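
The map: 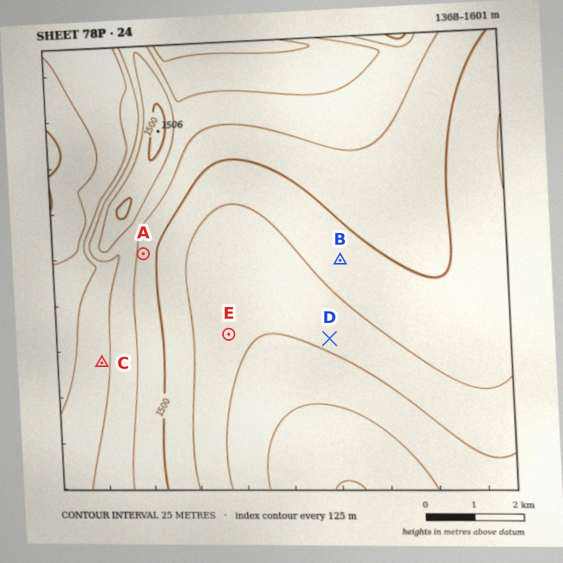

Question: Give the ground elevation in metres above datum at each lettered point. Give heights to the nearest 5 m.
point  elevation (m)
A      1485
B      1510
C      1445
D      1545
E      1545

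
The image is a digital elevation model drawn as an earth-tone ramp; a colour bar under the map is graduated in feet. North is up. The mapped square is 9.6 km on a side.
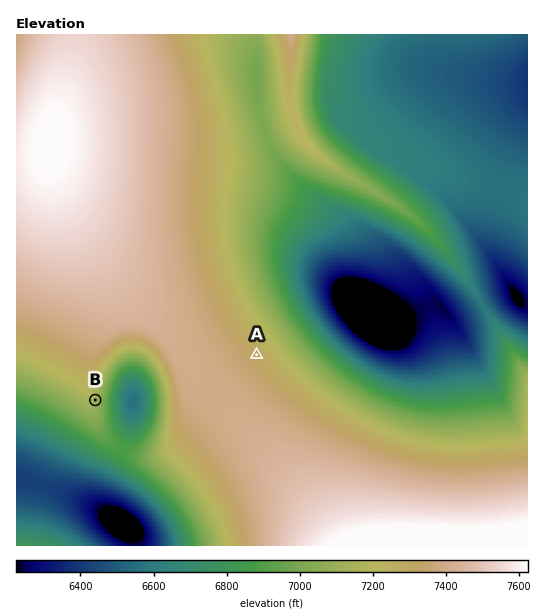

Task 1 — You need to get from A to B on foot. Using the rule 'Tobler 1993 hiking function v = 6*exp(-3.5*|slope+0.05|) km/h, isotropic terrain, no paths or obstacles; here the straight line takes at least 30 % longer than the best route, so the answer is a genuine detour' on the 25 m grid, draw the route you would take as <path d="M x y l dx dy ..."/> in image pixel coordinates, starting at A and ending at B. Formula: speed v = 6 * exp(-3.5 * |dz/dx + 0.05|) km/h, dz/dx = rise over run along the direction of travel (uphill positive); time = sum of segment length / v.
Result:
<path d="M257 355l-87 0-19-10-18 0-11 6-9 9-18 35 0 5"/>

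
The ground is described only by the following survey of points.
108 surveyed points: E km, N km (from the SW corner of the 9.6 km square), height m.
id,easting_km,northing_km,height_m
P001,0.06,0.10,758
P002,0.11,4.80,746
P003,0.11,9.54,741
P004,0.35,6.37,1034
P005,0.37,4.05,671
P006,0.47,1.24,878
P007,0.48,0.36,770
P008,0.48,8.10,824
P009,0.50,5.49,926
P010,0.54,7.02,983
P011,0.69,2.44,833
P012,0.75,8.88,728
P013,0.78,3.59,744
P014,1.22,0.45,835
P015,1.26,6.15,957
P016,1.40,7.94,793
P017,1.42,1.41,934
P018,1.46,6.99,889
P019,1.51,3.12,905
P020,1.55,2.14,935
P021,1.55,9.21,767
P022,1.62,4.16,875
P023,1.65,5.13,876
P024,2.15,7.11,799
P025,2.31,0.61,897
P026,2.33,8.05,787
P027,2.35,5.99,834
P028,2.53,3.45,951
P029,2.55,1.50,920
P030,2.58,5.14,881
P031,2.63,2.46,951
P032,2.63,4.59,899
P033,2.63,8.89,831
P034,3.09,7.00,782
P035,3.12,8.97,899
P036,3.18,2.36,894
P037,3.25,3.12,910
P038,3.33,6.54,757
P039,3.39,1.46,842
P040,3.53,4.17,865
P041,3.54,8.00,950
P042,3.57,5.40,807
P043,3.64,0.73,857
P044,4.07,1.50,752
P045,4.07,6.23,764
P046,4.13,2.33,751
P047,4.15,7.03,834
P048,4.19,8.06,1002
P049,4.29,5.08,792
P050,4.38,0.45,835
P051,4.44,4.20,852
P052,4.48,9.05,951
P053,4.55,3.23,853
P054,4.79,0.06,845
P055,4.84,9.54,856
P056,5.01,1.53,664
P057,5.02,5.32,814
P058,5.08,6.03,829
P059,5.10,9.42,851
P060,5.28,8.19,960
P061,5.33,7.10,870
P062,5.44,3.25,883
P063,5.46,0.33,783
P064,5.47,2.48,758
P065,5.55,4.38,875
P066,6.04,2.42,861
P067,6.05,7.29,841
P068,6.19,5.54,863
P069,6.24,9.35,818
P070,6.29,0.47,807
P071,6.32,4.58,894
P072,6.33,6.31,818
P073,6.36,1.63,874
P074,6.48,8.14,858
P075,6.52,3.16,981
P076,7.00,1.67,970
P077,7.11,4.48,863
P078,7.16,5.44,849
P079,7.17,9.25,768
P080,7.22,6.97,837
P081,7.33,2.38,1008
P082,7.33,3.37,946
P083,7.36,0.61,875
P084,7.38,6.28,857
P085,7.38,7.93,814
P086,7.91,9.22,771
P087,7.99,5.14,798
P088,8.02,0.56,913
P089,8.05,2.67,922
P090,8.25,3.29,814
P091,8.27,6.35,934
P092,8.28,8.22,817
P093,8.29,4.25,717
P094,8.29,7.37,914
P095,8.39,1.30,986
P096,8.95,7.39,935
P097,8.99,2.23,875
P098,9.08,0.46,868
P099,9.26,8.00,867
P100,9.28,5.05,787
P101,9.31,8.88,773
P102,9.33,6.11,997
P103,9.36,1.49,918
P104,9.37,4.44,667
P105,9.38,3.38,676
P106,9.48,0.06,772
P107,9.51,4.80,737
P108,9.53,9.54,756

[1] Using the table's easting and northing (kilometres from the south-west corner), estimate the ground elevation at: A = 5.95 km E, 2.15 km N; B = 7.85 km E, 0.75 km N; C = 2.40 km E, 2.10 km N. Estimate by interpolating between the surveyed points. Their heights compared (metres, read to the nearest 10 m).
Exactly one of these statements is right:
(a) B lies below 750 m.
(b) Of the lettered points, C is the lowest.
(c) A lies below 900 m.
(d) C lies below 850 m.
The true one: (c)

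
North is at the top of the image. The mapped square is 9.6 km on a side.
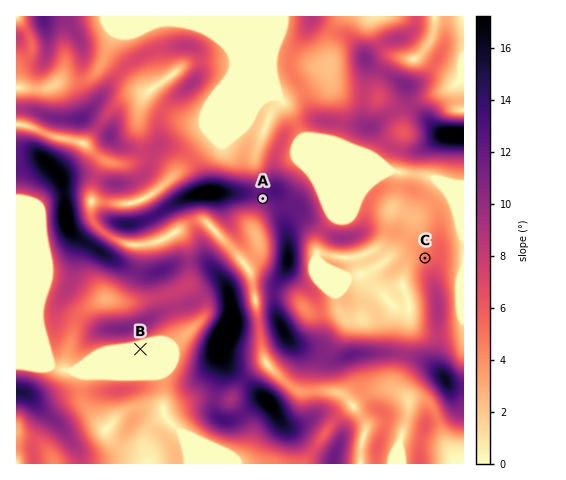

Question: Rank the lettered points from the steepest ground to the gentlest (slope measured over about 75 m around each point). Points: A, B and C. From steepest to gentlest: A C B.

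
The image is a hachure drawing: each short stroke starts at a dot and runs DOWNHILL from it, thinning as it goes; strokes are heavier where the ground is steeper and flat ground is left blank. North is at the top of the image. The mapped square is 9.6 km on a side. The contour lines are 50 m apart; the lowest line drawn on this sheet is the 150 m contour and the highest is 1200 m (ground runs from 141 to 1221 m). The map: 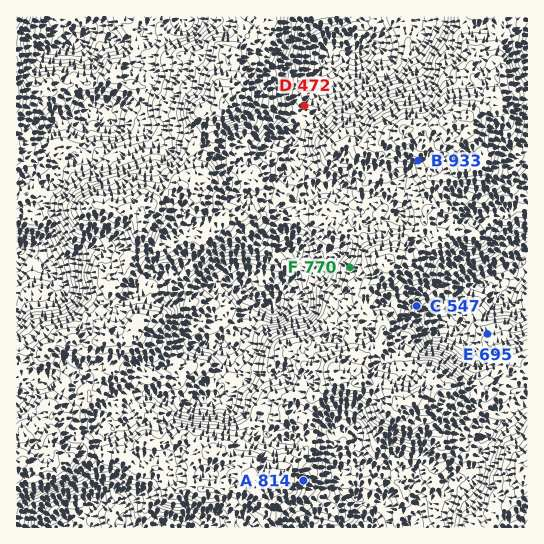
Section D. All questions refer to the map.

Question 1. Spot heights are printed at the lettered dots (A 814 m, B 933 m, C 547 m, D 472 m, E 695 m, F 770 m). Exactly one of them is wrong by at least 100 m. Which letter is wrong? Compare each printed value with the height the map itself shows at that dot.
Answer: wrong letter E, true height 545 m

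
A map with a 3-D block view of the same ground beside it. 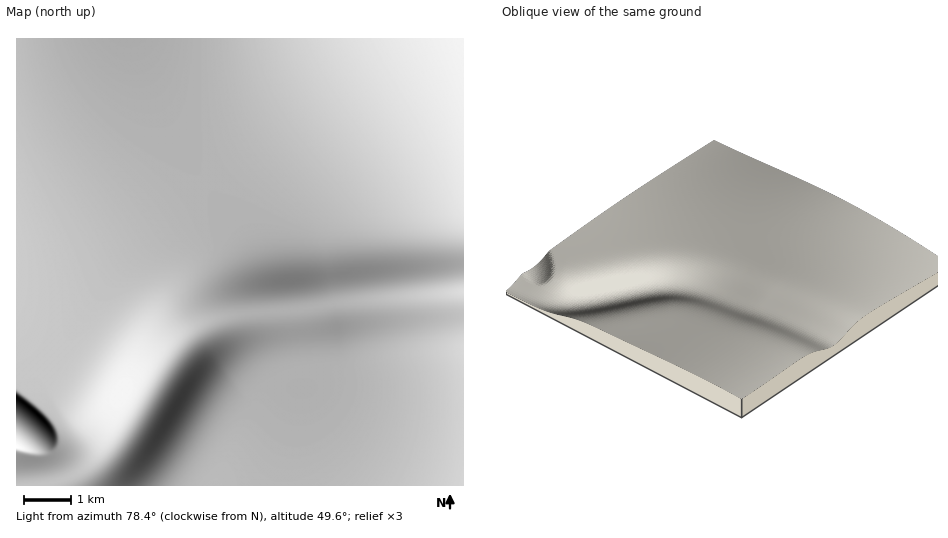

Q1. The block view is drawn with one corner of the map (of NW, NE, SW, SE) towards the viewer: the SE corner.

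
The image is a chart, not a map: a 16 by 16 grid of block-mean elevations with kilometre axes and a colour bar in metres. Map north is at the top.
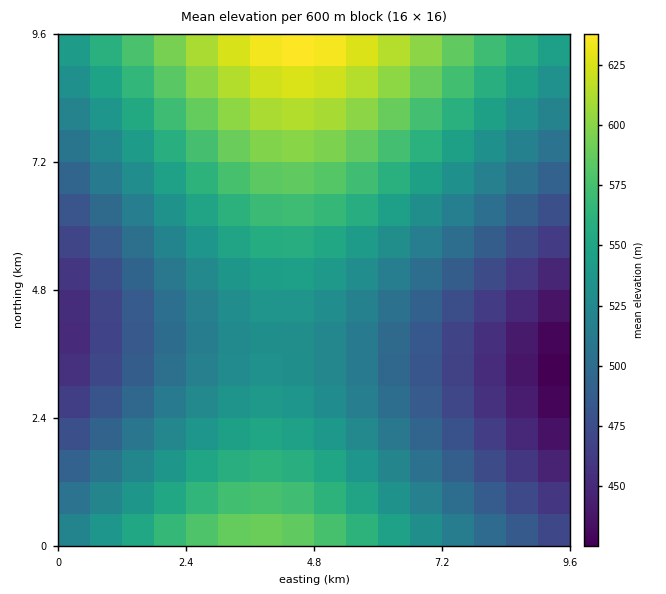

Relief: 420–645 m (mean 530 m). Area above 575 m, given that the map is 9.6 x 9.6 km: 15.9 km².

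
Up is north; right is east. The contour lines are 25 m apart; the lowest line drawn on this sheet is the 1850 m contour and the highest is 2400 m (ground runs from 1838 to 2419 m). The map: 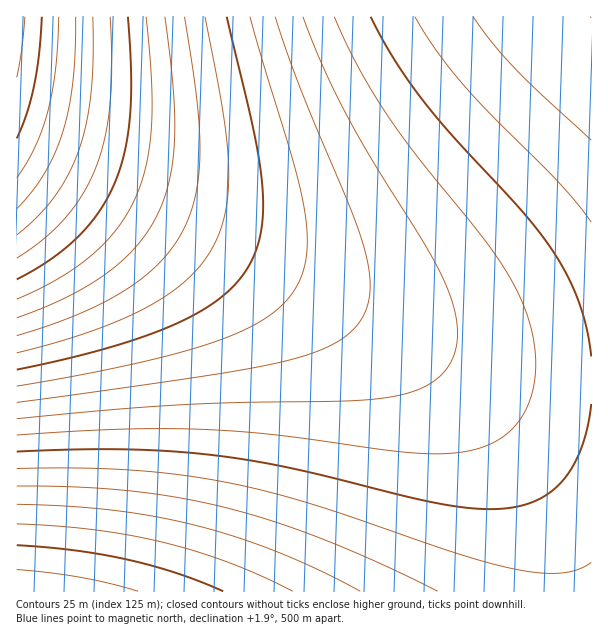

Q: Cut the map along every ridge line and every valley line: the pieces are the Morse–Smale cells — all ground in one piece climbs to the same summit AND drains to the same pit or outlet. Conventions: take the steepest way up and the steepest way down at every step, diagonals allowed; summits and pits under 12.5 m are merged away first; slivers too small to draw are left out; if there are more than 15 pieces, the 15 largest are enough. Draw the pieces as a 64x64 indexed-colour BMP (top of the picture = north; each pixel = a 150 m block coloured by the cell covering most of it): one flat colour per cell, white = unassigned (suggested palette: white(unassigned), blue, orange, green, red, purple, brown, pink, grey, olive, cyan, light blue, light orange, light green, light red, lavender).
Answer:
<image width="64" height="64" href="data:image/bmp;base64,Qk12CAAAAAAAAHYAAAAoAAAAQAAAAEAAAAABAAQAAAAAAAAIAAATCwAAEwsAABAAAAAAAAAA////ALR3HwAOf/8ALKAsACgn1gC9Z5QAS1aMAMJ34wB/f38AIr28AM++FwDox64AeLv/AIrfmACWmP8A1bDFABERERERERERERERERERERERERERERERERERERERERERERERERERERERERERERERERERERERERERERERERERERERERERERERERERERERERERERERERERERERERERERERERERERERERERERERERERERERERERERERERERERERERERERERERERERERERERERERERERERERERERERERERERERERERERERERERERERERERERERERERERERERERERERERERERERERERERERERERERERERERERERERERERERERERERERERERERERERERERERERERERERERERERERERERERERERERERERERERERERERERERERERERERERERERERERERERERERERERERERERERERERERERERERERERERERERERERERERERERERERERERERERERERERERERERERERERERERERERERERERERERERERERERERERERERERERERERERERERERERERERERERERERERERERERERERERERERERERERERERERERERERERERERERERERERERERERERERERERERERERERERERERERERERERERERERERERERERERERERERERERERERERERERERERERERERERERERERERERERERERERERERERERERERERERERERERERERERERERERERERERERERERERERERERERERERERERERERERERERERERERERERERERERERERERERERERERERERERERERERERERERERERERERERERERERERERERERERERERERERERERERERERERERERERERERERERERERERERERERERERERERERERERERERERERERERERERERERERERERERERERERERERERERERERERERERERERERERERERERERERERERERERERERERERERERERERERERERERERERERERERERERERERERERERERERERERERERERERERERERERERERERERERERERERERERESIiIiIiERERERERERERERERERERERERERERERERESIiIiIiIiIREREREREREREREREREREREREREREREREiIiIiIiIiIhERERERERERERERERERERERERERERERIiIiIiIiIiIiEREREREREREREREREREREREREREREiIiIiIiIiIiIiIRERERERERERERERERERERERERERIiIiIiIiIiIiIiIhERERERERERERERERERERERERESIiIiIiIiIiIiIiIiEREREREREREREREREREREREREiIiIiIiIiIiIiIiIiIRERERERERERERERERERERERIiIiIiIiIiIiIiIiIiIhERERERERERERERERERERESIiIiIiIiIiIiIiIiIiIiEREREREREREREREREREREiIiIiIiIiIiIiIiIiIiIiIRERERERERERERERERERIiIiIiIiIiIiIiIiIiIiIiIhERERERERERERERERESIiIiIiIiIiIiIiIiIiIiIiIiEREREREREREREREREiIiIiIiIiIiIiIiIiIiIiIiIiIRERERERERERERERIiIiIiIiIiIiIiIiIiIiIiIiIiIhERERERERERERESIiIiIiIiIiIiIiIiIiIiIiIiIiIiEREREREREREREiIiIiIiIiIiIiIiIiIiIiIiIiIiIiIRERERERERERIiIiIiIiIiIiIiIiIiIiIiIiIiIiIiIhERERERERESIiIiIiIiIiIiIiIiIiIiIiIiIiIiIiIiEREREREREiIiIiIiIiIiIiIiIiIiIiIiIiIiIiIiIiIRERERERIiIiIiIiIiIiIiIiIiIiIiIiIiIiIiIiIiIhERERESIiIiIiIiIiIiIiIiIiIiIiIiIiIiIiIiIiIiEREREiIiIiIiIiIiIiIiIiIiIiIiIiIiIiIiIiIiIiIRERIiIiIiIiIiIiIiIiIiIiIiIiIiIiIiIiIiIiIiIhESIiIiIiIiIiIiIiIiIiIiIiIiIiIiIiIiIiIiIiIiEiIiIiIiIiIiIiIiIiIiIiIiIiIiIiIiIiIiIiIiIiIiIiIiIiIiIiIiIiIiIiIiIiIiIiIiIiIiIiIiIiIiIiIiIiIiIiIiIiIiIiIiIiIiIiIiIiIiIiIiIiIiIiIiIiIiIiIiIiIiIiIiIiIiIiIiIiIiIiIiIiIiIiIiIiIiIiIiIiIiIiIiIiIiIiIiIiIiIiIiIiIiIiIiIiIiIiIiIiIiIiIiIiIiIiIiIiIiIiIiIiIiIiIiIiIiIiIiIiIiIiIiIiIiIiIiIiIiIiIiIiIiIiIiIiIiIiIiIiIiIiIiIiIiIiIiIiIiIiIiIiIiIiIiIiIiIiIiIiIiIiIiIiIiIiIiIiIiIiIiIiIiIiIiIiIiIiIiIiIiIiIiIiIiIiIiIiIiIiIiIiIiIiIiIiIiIiIiIiIiIiIiIiIiIiIiIiIiIiIiIiIiIiIiIiIiIiIiIiIiIiIiIiIiIiIiIiIiIiIiIiIiIiIiIiIiIiIiIiIiIiIiIiIiIiIiIiIiIiIiIiIiIiIiIiIiIiIiIiIiIiIiIiIiIiIiIiIiIiIiIiIiIiIiIiIiIiIiIiIiIiIiIiIiIiIiIiIiIiIiIiIiIiIiIiIiIiIiIiIiIiIiIiIiIiIiIiIiIiIi"/>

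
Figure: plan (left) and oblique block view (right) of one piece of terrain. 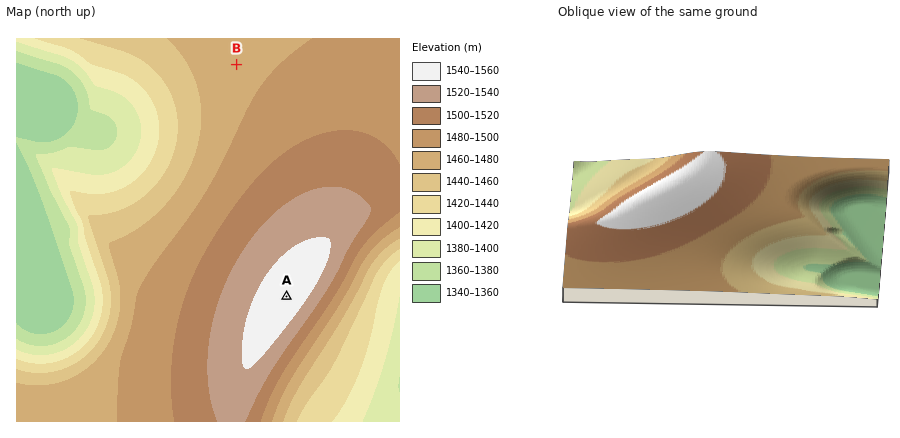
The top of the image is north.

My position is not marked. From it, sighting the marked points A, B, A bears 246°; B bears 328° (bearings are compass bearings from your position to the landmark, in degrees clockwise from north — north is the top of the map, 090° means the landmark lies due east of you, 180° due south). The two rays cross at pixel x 361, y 263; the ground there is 1485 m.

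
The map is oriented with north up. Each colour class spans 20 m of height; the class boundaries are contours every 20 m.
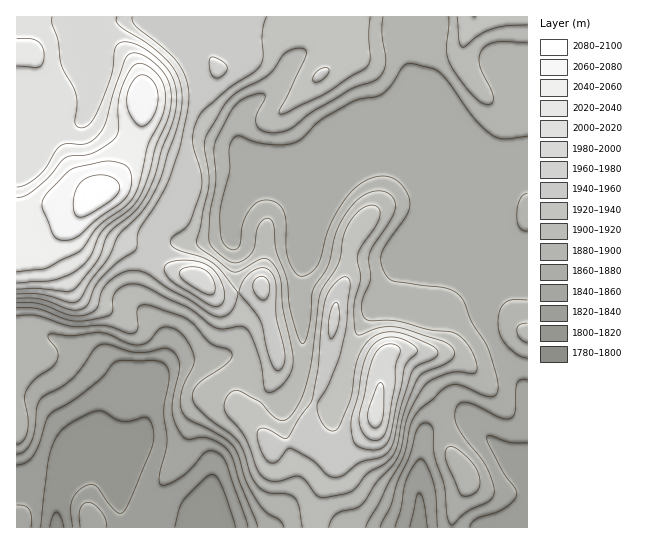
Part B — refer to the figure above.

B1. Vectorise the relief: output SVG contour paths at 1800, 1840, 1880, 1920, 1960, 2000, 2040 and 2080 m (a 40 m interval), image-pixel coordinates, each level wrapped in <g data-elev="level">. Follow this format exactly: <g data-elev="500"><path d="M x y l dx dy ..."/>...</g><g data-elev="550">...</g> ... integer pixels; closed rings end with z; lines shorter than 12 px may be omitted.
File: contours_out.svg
<g data-elev="1800"><path d="M50 527l3-11 4-4 4 5 3 10"/></g><g data-elev="1840"><path d="M31 527l0-10-2-8-4-3-8-1"/><path d="M106 527l0-6-4-8-7-8-6-3-6 2-3 5-1 6 1 12"/><path d="M395 527l6-18 5-30 8-14 7-6 2 1 4 6 7 19 2 13 2 29"/><path d="M470 527l2-5 5-3 20-7 9-5 8-6 3-6-2-6-12-16-14-28-2-8 4-1 20 7 16 0"/><path d="M17 465l9-3 8-7 6-13 6-21 4-7 24-14 21-17 9-8 10-12 8-3 37 1 7 5 3 11-5 33 3 33-7 31 0 9 2 2 4 0 15-8 9-7 16-18 5-1 6 1 5 4 4 7 22 64"/></g><g data-elev="1880"><path d="M366 527l36-68 4-10 5-26 8-13 24-21 8-4 11 1 25 10 6 1 4-3 1-5 0-8-9-30-4-9-14-21-8-20-6-8-14-5-49-7-5-3-4-5-4-11 1-9 5-11 19-25 4-12-1-8-4-8-7-8-7-3-10-2-11 3-11 6-10 9-10 15-9 16-12 39-5 7-7 4-4 1-4-1-8-11-4-15-1-34-4-9-8-5-11-1-9 6-10 16-4 24-5 4-7-3-6-9-1-23 2-14 8-30-1-20 1-8 4-5 4-2 16 6 13 2 18 1 11-3 7-5 18-17 28-16 9-4 17-3 8-4 9-8 11-19 7-3 23 5 8 5 9 11 24 34 19 17 12 4 22-3"/><path d="M462 495l7 1 8-5 3-6-1-8-3-10-7-8-12-10-7-3-4 4 0 9 13 32z"/><path d="M17 444l6-3 5-11 0-12-4-20 3-8 8-11 18-12 4-8 1-8-10-13 1-3 4-1 20 2 29-3 8 2 19 9 9 1 11-4 12-13 5-1 7 1 6 4 6 6 6 11 3 9-1 8-8 16-4 12-1 11 3 9 7 6 28 14 14 11 6 10 8 27 11 18 9 12 13 8 5 7"/><path d="M527 300l-14 0-8 3-5 7-2 12 2 12 5 9 12 11 10 4"/><path d="M527 194l-4 1-3 4-3 16 2 12 3 3 5 1"/></g><g data-elev="1920"><path d="M319 497l8 0 24-6 6-4 11-14 15-8 7-6 7-12 7-36 14-33 7-6 23-10 6-7-1-6-7-6-44-15-17-1-10 2-16 6-3-2-2-27 7-28-4-21 4-10 14-20 4-9 1-8-6-5-5 1-7 3-12 13-7 15-4 26-18 30-12 81-7 23-9 16-7 7-8 0-7-6-10-12-23-11-4 0-4 2-6 10 2 10 19 24 12 31 5 8 7 4 6 1 19-5 7 1 5 4 8 11z"/><path d="M17 308l21 1 33 12 20-1 15-3 5-3 2-4 0-13 6-9 11-4 11 1 48 23 26 20 8 1 18-3 5 2 6 9 7 21 6 32 5 2 9-5 11-13 3-15-10-50-2-28-5-12-6-8-7-3-24 13-6 1-33-23-3-6 12-58 0-13-4-23 0-10 17-30 8-11 9-7 29-16 6-6 9-14 7-5 7-2 6 1 3 2 0 3-18 40-9 16 0 3 2 1 5-1 39-19 24-16 16-9 3-4 2-6-1-24 1-18"/><path d="M457 17l2 25 2 4 2 1 16-12 12-6 15-3 21-1"/></g><g data-elev="1960"><path d="M372 450l10-2 7-8 16-73 2-5 10-11 0-2-4-4-15-7-12-1-11 6-7 10-6 16-4 26-7 23 0 13 2 10 4 4 6 4z"/><path d="M330 338l1 1 3-3 5-13 0-12-2-9-4 4-3 9-2 14z"/><path d="M213 306l5 0 3-1 3-4 1-6-4-14-9-12-9-6-12-3-16 1-9 4-1 6 6 10z"/><path d="M261 299l4 1 2-2 3-9-3-10-5-3-7 3-2 7 2 8z"/><path d="M17 298l24 1 32 11 6 0 6-3 4-5 6-16 6-8 17-16 17-12 4-20 18-28 12-23 11-32 7-33 2-16-1-13-5-14-7-10-13-13-26-21-4-5-1-5"/><path d="M216 78l7-3 3-4 1-4-5-6-11-4-2 4 1 9 2 5z"/></g><g data-elev="2000"><path d="M373 427l4 1 2-2 4-9 1-28-1-4-2-3-4 5-9 26 1 9z"/><path d="M17 289l21-1 29 4 6-2 5-4 20-27 7-20 4-6 25-21 11-15 10-22 7-25 10-27 4-16 1-12-2-10-4-10-5-8-12-11-12-9-11-4-9-1-4 2-3 5-4 26-16 41-4 6-5 5-5 1-4-2-2-5 2-15-1-11-3-8-12-22-3-26-6-16 0-6"/></g><g data-elev="2040"><path d="M17 272l29-4 32-16 6-5 15-21 25-19 8-8 7-16 9-38 12-24 4-12 1-20-3-8-5-7-12-10-6-1-5 2-8 12-6 17-2 13 0 23-3 8-10 8-12 7-8 2-15 1-5 2-16 19-12 11-11 7-9 3"/></g><g data-elev="2080"><path d="M78 217l4 0 7-2 25-17 6-9-3-8-7-5-9-1-11 2-8 4-5 8-3 10 0 12z"/></g>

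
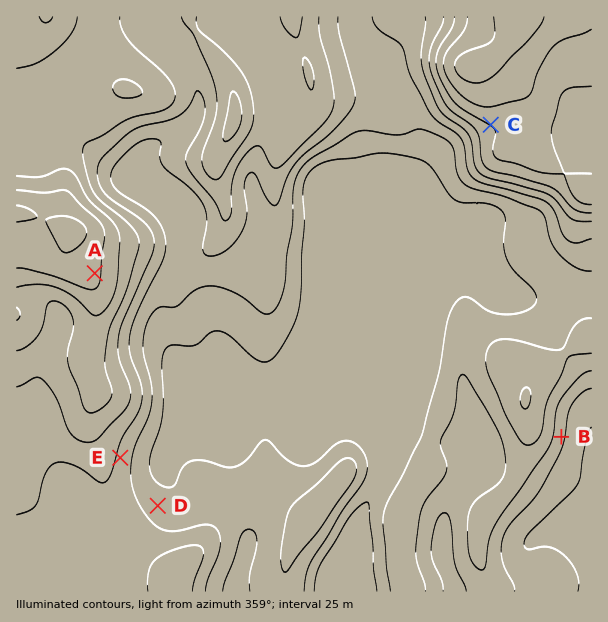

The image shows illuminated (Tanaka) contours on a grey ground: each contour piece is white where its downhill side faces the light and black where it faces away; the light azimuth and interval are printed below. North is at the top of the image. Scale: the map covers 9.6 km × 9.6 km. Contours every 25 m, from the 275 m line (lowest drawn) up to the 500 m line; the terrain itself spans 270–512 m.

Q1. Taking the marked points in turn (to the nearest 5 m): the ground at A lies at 480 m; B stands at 305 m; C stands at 450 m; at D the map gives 340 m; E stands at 370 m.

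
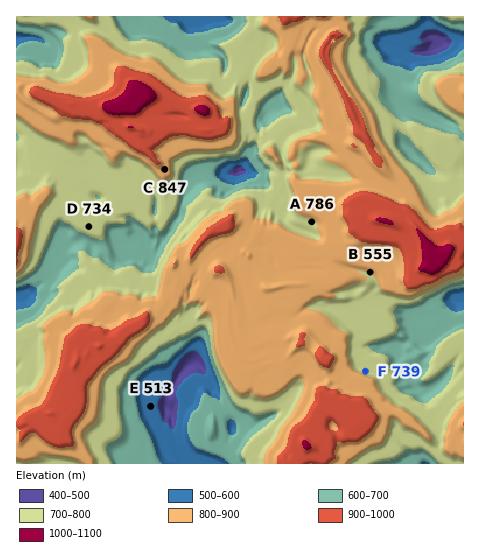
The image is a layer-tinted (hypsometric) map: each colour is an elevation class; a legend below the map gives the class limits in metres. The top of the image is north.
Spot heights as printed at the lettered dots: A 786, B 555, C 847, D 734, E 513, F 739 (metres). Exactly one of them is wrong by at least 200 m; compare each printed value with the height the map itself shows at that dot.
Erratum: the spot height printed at B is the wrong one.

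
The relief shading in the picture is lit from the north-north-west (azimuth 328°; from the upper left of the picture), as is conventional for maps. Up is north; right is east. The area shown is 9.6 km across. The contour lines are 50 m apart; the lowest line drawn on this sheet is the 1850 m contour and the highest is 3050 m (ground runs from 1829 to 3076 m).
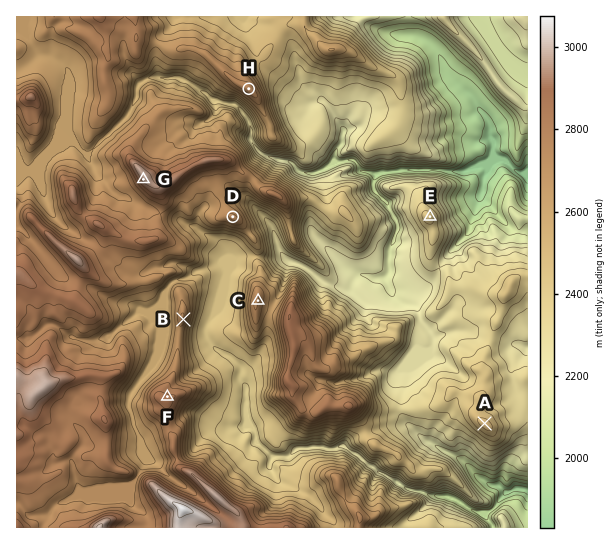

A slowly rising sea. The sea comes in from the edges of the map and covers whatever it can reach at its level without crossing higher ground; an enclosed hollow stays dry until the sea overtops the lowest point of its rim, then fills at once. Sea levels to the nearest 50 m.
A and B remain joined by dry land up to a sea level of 2300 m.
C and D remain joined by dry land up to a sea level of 2500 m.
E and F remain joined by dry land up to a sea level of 2250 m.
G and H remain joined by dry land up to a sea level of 2600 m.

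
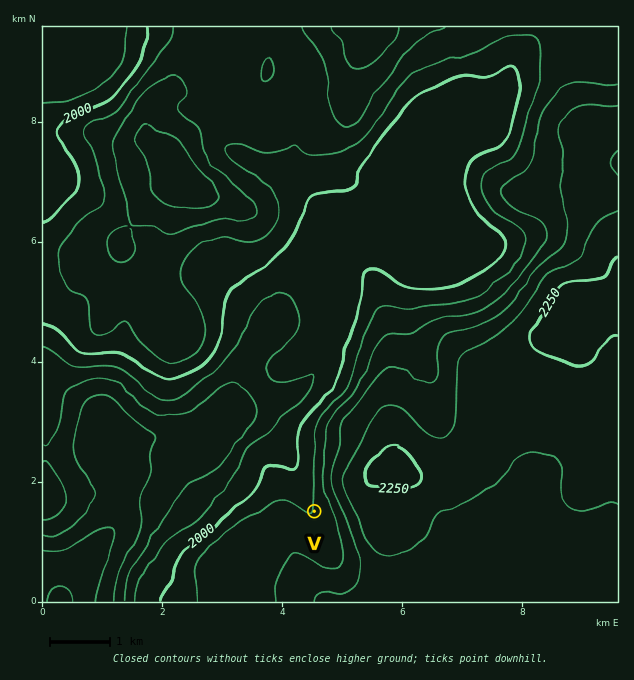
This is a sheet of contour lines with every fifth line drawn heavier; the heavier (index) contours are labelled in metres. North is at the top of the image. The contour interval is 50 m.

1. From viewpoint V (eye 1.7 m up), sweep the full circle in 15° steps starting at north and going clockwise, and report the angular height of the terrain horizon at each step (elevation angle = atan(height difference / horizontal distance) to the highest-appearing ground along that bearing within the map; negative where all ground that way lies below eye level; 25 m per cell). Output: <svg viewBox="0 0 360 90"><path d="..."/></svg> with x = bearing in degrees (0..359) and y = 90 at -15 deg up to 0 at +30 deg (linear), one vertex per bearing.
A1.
<svg viewBox="0 0 360 90"><path d="M0 59l15-8 15-9 15-6 15-3 15 0 15 3 15 3 15 4 15 6 15 3 15 0 15 0 15 1 15-2 15 0 15 0 15 1 15 3 15 4 15 4 15-3 15-1 15-1"/></svg>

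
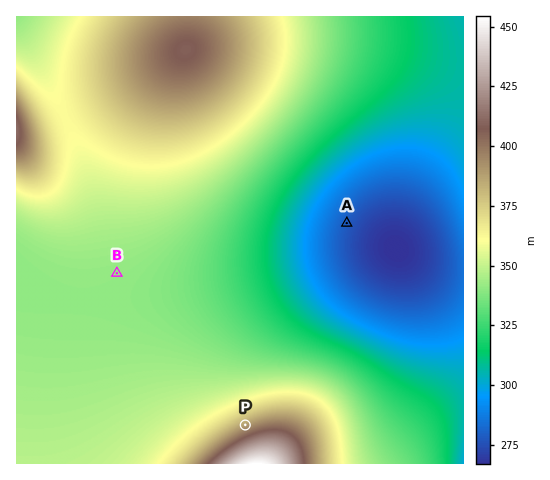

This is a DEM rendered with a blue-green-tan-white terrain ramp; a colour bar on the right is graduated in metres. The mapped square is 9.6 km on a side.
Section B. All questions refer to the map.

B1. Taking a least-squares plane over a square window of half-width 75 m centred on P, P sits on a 4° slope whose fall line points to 335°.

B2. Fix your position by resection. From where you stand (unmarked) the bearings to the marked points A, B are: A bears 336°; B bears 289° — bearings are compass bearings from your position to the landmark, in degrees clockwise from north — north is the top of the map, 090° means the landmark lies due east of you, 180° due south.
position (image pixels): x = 415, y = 376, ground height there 309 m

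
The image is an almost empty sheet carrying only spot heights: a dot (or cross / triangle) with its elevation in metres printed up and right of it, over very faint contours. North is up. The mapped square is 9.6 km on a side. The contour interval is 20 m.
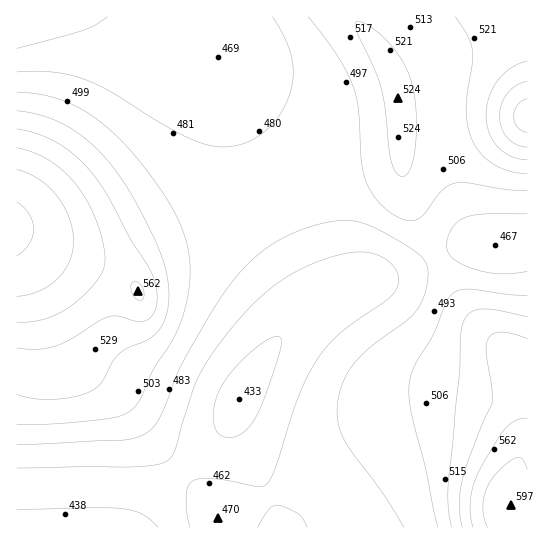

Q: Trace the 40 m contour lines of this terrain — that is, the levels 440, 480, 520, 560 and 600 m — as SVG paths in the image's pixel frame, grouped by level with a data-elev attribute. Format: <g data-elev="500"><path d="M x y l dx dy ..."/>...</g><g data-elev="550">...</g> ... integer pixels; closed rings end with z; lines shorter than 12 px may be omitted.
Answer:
<g data-elev="440"><path d="M17 509l77-1 29 1 19 5 8 5 8 8"/><path d="M225 437l-8-6-4-12 2-16 6-16 12-17 18-18 18-13 6-3 4 1 3 5-3 12-13 40-9 21-7 11-8 7-9 4z"/></g><g data-elev="480"><path d="M17 445l105-5 15-3 10-4 7-7 6-8 20-51 29-50 20-31 18-22 24-19 28-14 34-10 13-1 11 1 21 8 33 20 12 9 5 11-2 21-8 18-11 12-34 25-18 17-12 20-6 23 1 18 7 18 38 53 21 33"/><path d="M527 271l-28 3-26-5-13-6-8-5-4-5-1-8 1-10 5-8 5-5 8-5 19-3 42 0"/><path d="M273 17l12 21 6 19 2 17-2 17-8 19-13 17-16 12-17 7-22 0-24-7-36-19-46-29-27-13-29-6-36 0"/></g><g data-elev="520"><path d="M17 394l17 5 21 0 23-3 16-7 8-7 10-20 7-8 8-6 22-9 9-8 8-16 3-20-3-25-10-28-25-48-22-32-20-21-23-15-24-10-25-5"/><path d="M527 317l-30-7-16-1-11 4-7 9-2 13-2 39-11 112 0 21 3 20"/><path d="M399 175l4 1 6-4 3-9 3-12 1-36-4-32-8-20-14-19-19-17-9-5-5-1-2 4 2 6 17 36 7 22 4 21 5 47 4 12z"/><path d="M455 17l12 18 5 15 0 12-5 32-1 16 2 16 5 15 8 13 13 10 16 7 17 3"/></g><g data-elev="560"><path d="M527 418l-10 2-11 8-8 10-19 32-5 15-4 14 0 15 3 13"/><path d="M17 322l14 0 14-3 13-5 13-8 14-12 13-15 5-9 2-11-2-17-7-21-8-19-12-17-12-14-14-10-16-8-17-5"/><path d="M137 299l5 1 2-7-3-8-7-3-3 2 0 5 2 5z"/><path d="M527 81l-10 4-10 8-6 12-2 12 3 12 6 9 9 7 10 2"/></g><g data-elev="600"><path d="M17 256l6-5 7-8 3-6 1-8-2-8-3-8-12-11"/></g>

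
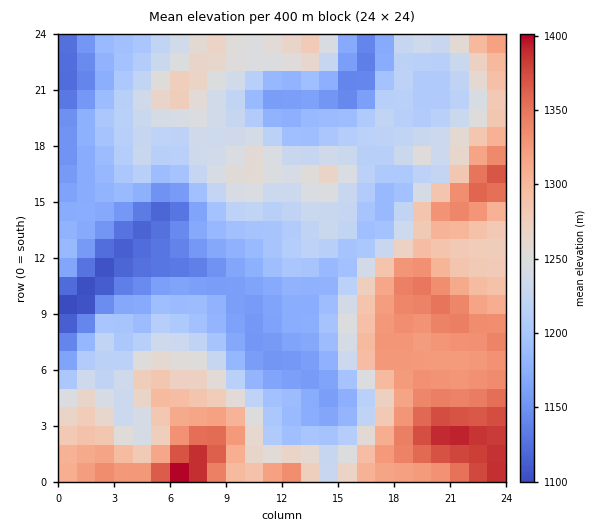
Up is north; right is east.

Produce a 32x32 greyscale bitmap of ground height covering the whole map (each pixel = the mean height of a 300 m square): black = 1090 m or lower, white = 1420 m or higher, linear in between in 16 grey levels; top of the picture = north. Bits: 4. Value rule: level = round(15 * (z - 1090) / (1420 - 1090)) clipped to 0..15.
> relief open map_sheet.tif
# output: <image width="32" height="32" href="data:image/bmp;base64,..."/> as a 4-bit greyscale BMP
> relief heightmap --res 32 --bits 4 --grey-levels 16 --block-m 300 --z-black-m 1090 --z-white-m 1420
<image width="32" height="32" href="data:image/bmp;base64,Qk12AgAAAAAAAHYAAAAoAAAAIAAAACAAAAABAAQAAAAAAAACAAATCwAAEwsAABAAAAAAAAAAAAAAABEREQAiIiIAMzMzAERERABVVVUAZmZmAHd3dwCIiIgAmZmZAKqqqgC7u7sAzMzMAN3d3QDu7u4A////AKq7u73u26mrunaJqqq7zd6qu6mr3typial2eau7zM3dmqqYis3cuXZnZmirzN3t3ZmZd3m8zLl1RVVWirze7t2ImHZ5qrupZURERXm83d3diIdniqmZl2VUQ0Vpq8zMzGd2aJmZmHZURDNFeau7u7xWdmiZiIdkQzM0V4q7u7u7NWZniIh2UzMzNGiru7u7uzRmVnd3ZUMzM0Rpq7u7u7sjVlVmZlRDM0RFeKu7u7u7ETVUVVVUMzNERXmru7zLuwATREVVVDMzREV4q7vMu6oQAjM0REMzNEREaJq8y7qZIREiIzMzM0RERFeavLqpmUMREiIiI0RFVVRGeaupmZlEIREiIzNEVVZlVWeJmZmZRDIRIjNERVVWZmVVeJmZmURDIREjRFVVVmZlRWiqqplERDMhI0VmZmZ2ZkRoq8u6NEREMjRWd3Znd2ZUVoq8zDNEVVRFZ3h3d4h2VVVnnN0zRFZlVnd4h3eIdmVmZorMM0VWZWZ3d3dmZmZWZ3aJuzNFVmZmdnd2VVVWZmZ3iZo0VWZmZ3dmZERVVmZlZneJI0Vmd4h3ZUNERERWZVZmiSI1VniYd2VDMzMiRmVVZokSNFZ4mId2VERDIjVlVWeJEjRVZ3iId3ZndTI0ZlVnmRI0VWZ3iHd4iIZCJGZmeJoiRVVWd4iHeIiXQjRnZnmr"/>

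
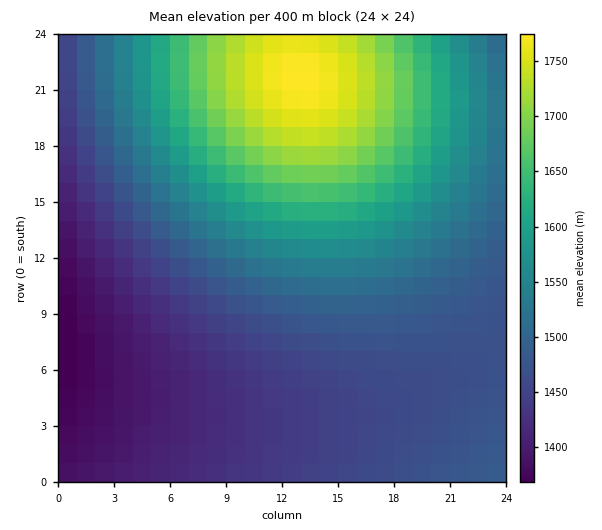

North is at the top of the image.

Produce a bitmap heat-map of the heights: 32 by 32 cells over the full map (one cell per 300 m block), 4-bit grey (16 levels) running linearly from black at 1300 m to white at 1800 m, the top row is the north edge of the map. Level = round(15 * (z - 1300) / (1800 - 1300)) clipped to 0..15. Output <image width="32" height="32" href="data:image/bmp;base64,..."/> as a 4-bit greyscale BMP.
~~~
<image width="32" height="32" href="data:image/bmp;base64,Qk12AgAAAAAAAHYAAAAoAAAAIAAAACAAAAABAAQAAAAAAAACAAATCwAAEwsAABAAAAAAAAAAAAAAABEREQAiIiIAMzMzAERERABVVVUAZmZmAHd3dwCIiIgAmZmZAKqqqgC7u7sAzMzMAN3d3QDu7u4A////ADMzMzM0REREREVVVVVVVWYjMzMzM0REREREVVVVVVVWIzMzMzNERERERFVVVVVVVSIzMzMzNERERERVVVVVVVUiIzMzMzRERERERVVVVVVVIiMzMzM0RERERFVVVVVVVSIjMzMzRERERERVVVVVVVUiIzMzM0RERERVVVVVVVVVIiMzMzRERERFVVVVVVVVVSIjMzM0RERFVVVVVVVVVVUiIzMzRERFVVVVVVVVVVVVIiMzNEREVVVVVWZlVVVVVSIzM0REVVVWZmZmZmZlVVUiMzNERVVWZmZmZmZmZmVVIzM0RFVWZmZ3d3d3ZmZmVSMzREVVZmd3d3d3d3dmZmUjM0RVVmd3eIiIiId3dmZmMzRFVWZ3eIiJmYiIh3d2ZjNERVZneIiZmZmZmIiHdmYzRFVmd4iZmqqqqpmYiHdmNEVWZ3iJmqq7u6qqmYh3djRFVneImaq7u7u7qqmYh3ZEVWZ4iZq7vMzMy7uqmYd3RFVneJmrvMzN3MzLupmId0RWZ4iaq8zd3d3cy7qpiHdFVneJqrzN3d7t3cy7qZh3RWZ4iau8zd7u7t3cu6mYd0VmeJmrzN3u7u7t3MupmHdFZniaq8zd7u7u7dzLqZh3VWd4mqvM3e7u7u3cu6mYd1VneJqrzN3u7u7d3LupiHZVZ3iaq8zd3u7u3cy6qYd2"/>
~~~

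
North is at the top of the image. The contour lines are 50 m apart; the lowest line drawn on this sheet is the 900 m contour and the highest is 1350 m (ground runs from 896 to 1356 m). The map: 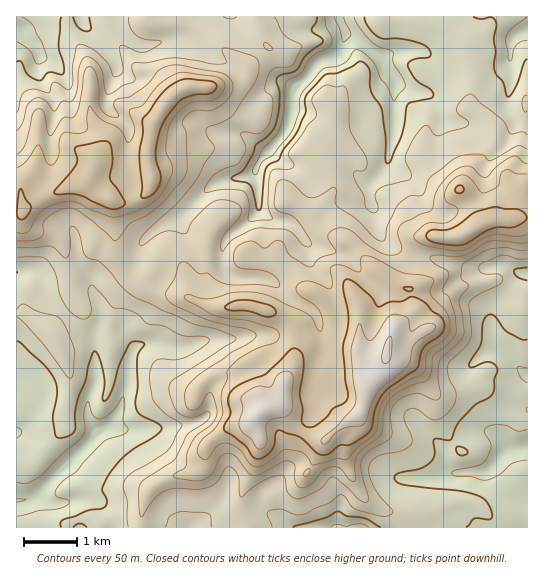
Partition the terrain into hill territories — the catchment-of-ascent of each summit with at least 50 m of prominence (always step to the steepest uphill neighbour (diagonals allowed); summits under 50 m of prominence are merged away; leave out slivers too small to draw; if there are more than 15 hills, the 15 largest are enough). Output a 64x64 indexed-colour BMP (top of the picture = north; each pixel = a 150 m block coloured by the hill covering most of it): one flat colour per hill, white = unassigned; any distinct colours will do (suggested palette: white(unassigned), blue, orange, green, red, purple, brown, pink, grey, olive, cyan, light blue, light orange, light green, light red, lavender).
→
<image width="64" height="64" href="data:image/bmp;base64,Qk12CAAAAAAAAHYAAAAoAAAAQAAAAEAAAAABAAQAAAAAAAAIAAATCwAAEwsAABAAAAAAAAAA////ALR3HwAOf/8ALKAsACgn1gC9Z5QAS1aMAMJ34wB/f38AIr28AM++FwDox64AeLv/AIrfmACWmP8A1bDFABERERERERERERERFEREREREERERERERERERERERERERERERERERERERERERRERERBEREREREREREREREREREREREREREREREREREREURERBERERERERERERERERERERERERERERERERERERERFEREEREREREREREREREREREREREREREREREREREREREUREQRERERERERERERERERERERERERERERERERERERERFEREQREREREREREREREREREREREREREREREREREREREURERBERERERERERERERERERERERERERERERERERERERREREQRERERERERERERERERERERERERERERERERERERREREREERERERERERERERERERERERERERERERERERERFEREREQRERERERERERERERERERERERERERERERERERFERERERBERERERERERERERERERERERERERERERERERFEREREREEREREREREREREREREREREREREREREREREREURERERERBEREREREREREREREREREREREREREREREREUREREREREQRERERERERERERERERERERERERERERERERFERERERERBEREREREREREREREREREREREREREREREREUREREREREERERERERERERERERERERERERERERERERERREREREREQRERERERERERERERERERERERERERERERERFERERERERBEREREREREREREREREREREREREREREREREUREREREREQREREREREREREREREREREREREREREREREURERERERERBEREREREREREREREREREREREREREREREUREERFEREREERERERERERERERERERERERERERERERERREQRERREREQRERERERERERERERERERERERERERERERREQRERFERERBERERERERERERERERERERERERERERERERERERFEREREEREREREREREREREREREREREiEREREREREREREREUREQREREREREREREREREREREREiIREREREREREREREREREREREREREREREREREREREREiIhEREREREREREREREREREREREREREREREREREREREiIiEREREREREREREREREREREREREREREREREREREREiIiIhERERERERERERERERERERERERERERERERERERESIiIiIRERERERERERERERERERERERERERERERERERESIiIiIiERERERERERERERERERERERERERERERERERERIiIiIiIhEREREREREREREREREREREREREREREREREiIiIiIiIiIRERERERERERERERERERERERERERERERMyIiIiIiIiIhEREREREREREREREREREREREREzMzMzMzIiIiIiIiIiEREREREREREREREREREREREzMzMzMzMzMiIiIiIiIiIhERERERERERERERERERERMzMzMzMzMzMyIiIiIiIiIiERERERERERERERERERERMzMzMzMzMzMzIiIiIiIiIiIiERERERERERERERERERMzMzMzMzMzMzMiIiIiIiIiIiIiEREREREREREREREREzMzMzMzMzMzMyIiIiIiIiIiIiIhERERERERERERERETMzMzMzMzMzMzIiIiIiIiIiIiIiIRERERERERERERETMzMzMzMzMzMzMiIiIiIiIiIiIiIiERERERERERERERMzMzMzMzMzMzMyIiIiIiIiIiIiIiIhEREREREREREREzMzMzMzMzMzMzIiIiIiIiIiIiIiIiIhERERERERERERMzMzMzMzMzMzMiIiIiIiIiIiIiIiIiIiIRERERERERETMzMzMzMzMzMyIiIiIiIiIiIiIiIiIiIhERERERERERMzMzMzMzMzMzIiIiIiIiIiIiIiIiIiIiIRERERERERETMzMzMzMzMzMiIiIiIiIiIiIiIiIiIiIiERERERERERMzMzMzMzMzMyIiIiIiIiIiIiIiIiIiIiIhEREREREREzMzMzMzMzMzIiIiIiIiIiIiIiIiIiIiIiIRERERERETMzMzMzMzMzMiIiIiIiIiIiIiIiIiIiIiIhERERERERMzMzMzMzMzMSIiIiIiIiIiIiIiIiIiIiIiEREREREREzMzMRETMzMRIiIiIiIiIiIiIiIiIiIiIiIRERERERETMzMxEREzMxEiIiIiIiIiIiIiIiIiIiIiIhERERERERMzMxERERMxESIiIiIiIiIiIiIiIiIiIiIiIREREREREzMRERERETMRIiIiIiIiIiIiIiIiIiIiIiIREREREREREREREREREREiIiIiIiIiIiIiIiIiIiIiIRERERERERERERERERERESIiIiIiIiIiIiIiIiIiIiIRERERERERERERERERERERIiIiIiIiIiIiIiIiIiIiIREREREREREREREREREREREiIiIiIiIiIiIiIiIiIiIRERERERERERERERERERERESIiIiIiIiIhEiIiIiIiIRERERERERERERERERERERERIiIiIiIiIhERERIiIiIREREREREREREREREREREREREiIiIiIiIhERERESIiIhERERERERERERERERERERERESIiIiIiIhERERERIiIhERERERERERERERERERERERER"/>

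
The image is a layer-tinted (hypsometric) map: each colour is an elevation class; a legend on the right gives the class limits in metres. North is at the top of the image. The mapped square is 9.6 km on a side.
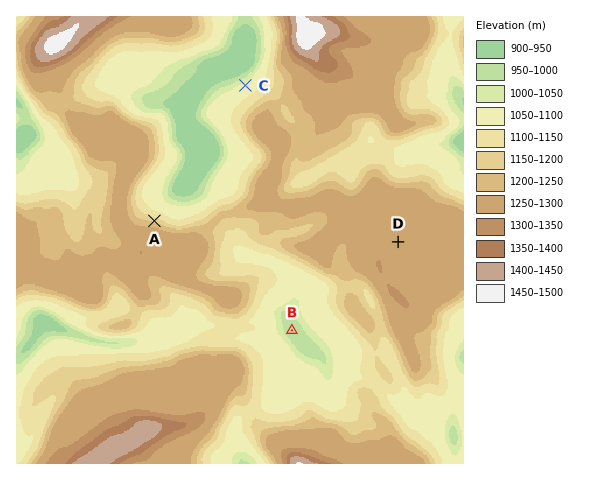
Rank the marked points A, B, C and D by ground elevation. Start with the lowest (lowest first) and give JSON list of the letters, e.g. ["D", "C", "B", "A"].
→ ["B", "C", "A", "D"]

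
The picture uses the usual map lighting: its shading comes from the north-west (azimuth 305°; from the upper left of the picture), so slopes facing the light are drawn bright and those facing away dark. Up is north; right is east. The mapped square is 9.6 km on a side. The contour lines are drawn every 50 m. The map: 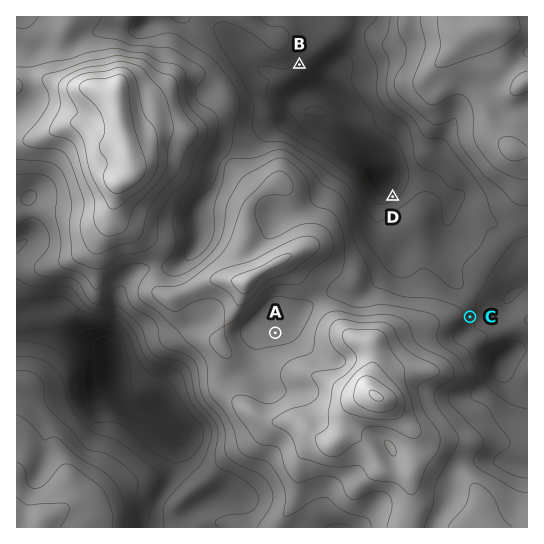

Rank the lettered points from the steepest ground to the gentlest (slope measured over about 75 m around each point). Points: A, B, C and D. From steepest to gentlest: D C B A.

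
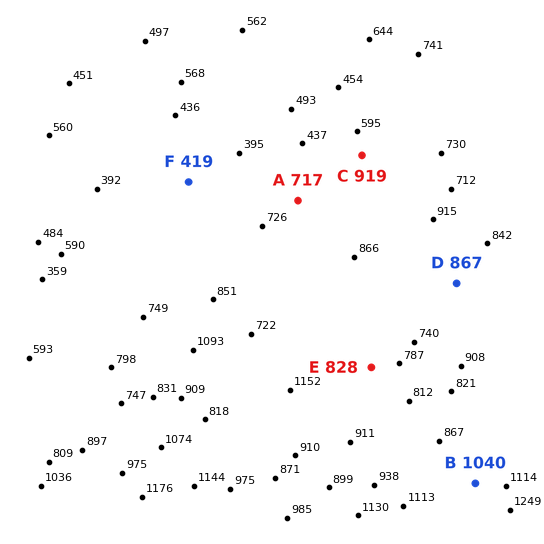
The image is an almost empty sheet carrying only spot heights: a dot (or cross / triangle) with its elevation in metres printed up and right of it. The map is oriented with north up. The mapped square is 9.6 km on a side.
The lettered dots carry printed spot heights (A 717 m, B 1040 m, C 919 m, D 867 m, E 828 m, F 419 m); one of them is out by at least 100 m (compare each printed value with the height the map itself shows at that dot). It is C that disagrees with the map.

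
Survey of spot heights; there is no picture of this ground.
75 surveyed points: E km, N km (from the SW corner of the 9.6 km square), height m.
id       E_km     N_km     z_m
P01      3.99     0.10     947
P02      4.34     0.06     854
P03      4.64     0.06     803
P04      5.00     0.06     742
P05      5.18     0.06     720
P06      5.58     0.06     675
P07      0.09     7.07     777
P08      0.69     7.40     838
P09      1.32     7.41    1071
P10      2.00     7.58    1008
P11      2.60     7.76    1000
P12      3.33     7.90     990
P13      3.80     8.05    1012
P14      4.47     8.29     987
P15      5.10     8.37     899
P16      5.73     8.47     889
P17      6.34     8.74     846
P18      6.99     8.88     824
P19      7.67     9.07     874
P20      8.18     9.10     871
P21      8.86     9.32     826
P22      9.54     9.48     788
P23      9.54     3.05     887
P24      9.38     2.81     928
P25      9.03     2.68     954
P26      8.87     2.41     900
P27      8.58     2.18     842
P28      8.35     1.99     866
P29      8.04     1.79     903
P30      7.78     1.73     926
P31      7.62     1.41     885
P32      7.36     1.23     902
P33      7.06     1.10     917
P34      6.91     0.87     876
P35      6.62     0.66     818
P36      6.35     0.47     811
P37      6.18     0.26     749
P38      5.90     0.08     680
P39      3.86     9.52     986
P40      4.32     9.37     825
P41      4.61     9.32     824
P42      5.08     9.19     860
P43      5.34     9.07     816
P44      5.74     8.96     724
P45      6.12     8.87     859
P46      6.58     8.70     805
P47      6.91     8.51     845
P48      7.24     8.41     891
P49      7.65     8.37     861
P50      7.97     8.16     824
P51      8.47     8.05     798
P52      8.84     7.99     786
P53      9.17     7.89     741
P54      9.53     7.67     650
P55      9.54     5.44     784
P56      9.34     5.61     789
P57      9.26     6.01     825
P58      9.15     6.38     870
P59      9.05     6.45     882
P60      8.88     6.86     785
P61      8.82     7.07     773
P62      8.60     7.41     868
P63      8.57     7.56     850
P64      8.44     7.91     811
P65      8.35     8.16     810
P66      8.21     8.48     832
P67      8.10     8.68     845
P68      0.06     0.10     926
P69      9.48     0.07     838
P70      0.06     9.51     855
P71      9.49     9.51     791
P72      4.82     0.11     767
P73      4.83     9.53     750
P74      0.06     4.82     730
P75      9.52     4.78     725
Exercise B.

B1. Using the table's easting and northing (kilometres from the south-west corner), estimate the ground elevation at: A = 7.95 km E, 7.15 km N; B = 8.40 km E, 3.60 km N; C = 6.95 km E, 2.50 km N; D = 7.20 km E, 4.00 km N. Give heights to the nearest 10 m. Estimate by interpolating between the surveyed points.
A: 910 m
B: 1020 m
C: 1030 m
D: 1040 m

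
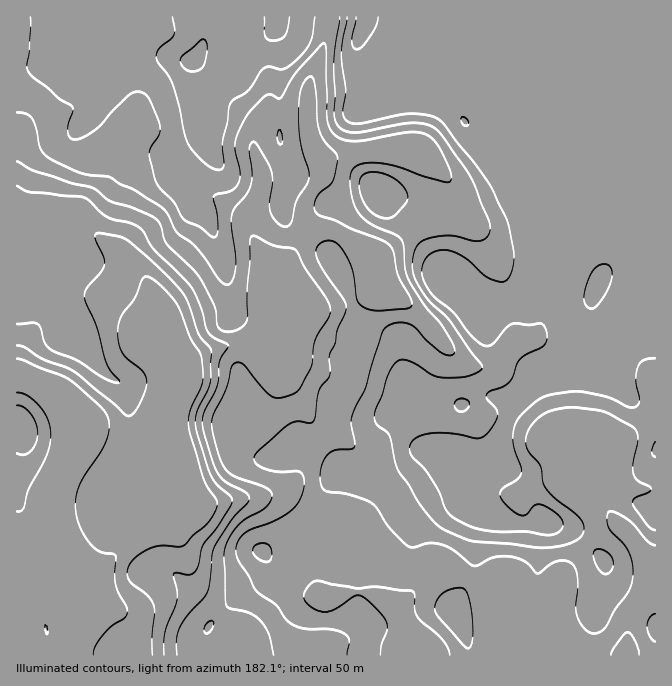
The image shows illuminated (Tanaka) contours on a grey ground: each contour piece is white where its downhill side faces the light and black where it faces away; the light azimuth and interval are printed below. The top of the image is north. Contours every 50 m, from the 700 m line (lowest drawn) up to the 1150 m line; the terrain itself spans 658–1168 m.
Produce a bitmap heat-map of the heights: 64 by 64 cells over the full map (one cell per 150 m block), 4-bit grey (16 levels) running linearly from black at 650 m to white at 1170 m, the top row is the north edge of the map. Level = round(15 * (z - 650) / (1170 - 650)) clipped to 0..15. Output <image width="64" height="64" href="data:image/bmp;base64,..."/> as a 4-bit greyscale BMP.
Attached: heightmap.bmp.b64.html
<image width="64" height="64" href="data:image/bmp;base64,Qk12CAAAAAAAAHYAAAAoAAAAQAAAAEAAAAABAAQAAAAAAAAIAAATCwAAEwsAABAAAAAAAAAAAAAAABEREQAiIiIAMzMzAERERABVVVUAZmZmAHd3dwCIiIgAmZmZAKqqqgC7u7sAzMzMAN3d3QDu7u4A////AAEREREiIiNFZ3d3d3d4iIiJmZiIiImqmZmZmZmqmZmaARERASIiI0Vnd3d3d4iIiImZmIiIiaqZmZmZmaqpmZoRERAAEiIjRWd3d3d3iImZmaqYiImaupmZmZmZqqqZmhEREAAREiNFZnd3d3iJmZmZqZiImau6mZmZmZqrupmaEREQAAESIzRWZ3d3iJmZmZmZmIiaq7qZmZmZmqu6qZoREQAAARIjNFVmd4iJmZmZmZmIiZqrupmZmZmaq7uqmRERAAABIjNERVZ4iJmZmZmZmZmZmaqqqZmaqZqru7qZERAAAAEjNERFVniJmqmZmZmZmZmZmqqpmaqqmqu7upkREAAAASNERERWeImqqZmZmZmaqZmZqqqZqqqqq8y6mQEQAAARI0RERFZ4mqqpmZmZmZqqmZqqqqqqqqq7zLqZAQAAARIiMzMzRniaqqmZmZmZmaqqqqu7u7u7u7vLupoRAAASIiIiIjNFaJqqqZmZmZmaqqqrvMzMzMzMu7uqqhEAABIiIiIiIzRXiZmZmZmZmaqru7zN3d3d3dzLuqqrEQABIiIiIiIiI0Z4iZmZmZmZqru7zd3u7d3d3MuqqrwRAAEiIiIiIiIjRWd4iZmZmZqqu7zd7u7d3d3Mu6qrzCEAASIiIiIiIiI0VneImZmaqqu7zN3u7d3d3LuqqrvMIRABIiIiIiIiI0Vmd4iZqqu7u7vN3e7t3d3Lqqqqu7wiEAASIiIiIiIkVneIiJmru7u7vM3e7u7d3Muqqqq7zCIQABIjIiIiIjVniImZmau7urvM3d7u7u3cy6qqqrvMMyEAASIiIiIiNXiJmZmZq7uqu83d7u7u7ty6qqqqq80zIQABEiIiIiJGiImZmZmqqqq7zd3u7d7ty7qqqqqrzTMxAAASIiIiI1eIiJmZmZqqq7zN3d3d3d3LqqqqqqvNMzEAABIiIiIjV4iIiJmZmqq7vM3d3d3d3cu6qqqqu80zIQAAEiMiIiNXiIiIiZmaqrvMzd3d3d3d3Lu7u7u8zTMhAAASMyIiI1eIiIiIiJqqu8zN3d3d3d3dzLu7zM3dIhAAASMzMiIiRniIh3iImaqrzM3d3d3d3d3czMzN3d0RAAESNEQyIiI1eIh3d3iZmqu8zczN3d3d7u3d3d3d3QAAESNERDIiIjRniHdneImZqrzMzMzMzN3u7u7u7u3dARIjREREMiIiNGd3dmZ3iZmqvMzLu7vMzd7u7u7u7d0SI0RFVDMiIiI0Z3dmZmeJmaq7y7u6u8zN3e7u7u7t3SNEVVVEMiIiIjRWZmZmZ4mZmqu7uqq8zczd3e7u7t3dNEVVVUMyIiIjRWZmZmZniJmaq7uqqrzd3M3d7u7u3d1ERVVVQzIiIiNWd3ZmZmd4maqquqqrze3d3d3u7u7d7kRFVVRDMiIiNFeIh2ZmZniZmaqqqqze7t3d3e7u7t7uVVVVVEMzIiI0Z4iHZmZmd4mZmZmaze7u3d3d7u7u7u5VVVVERDMyI0VniIdmZmZ4iZiIiaze7u7d7u3u7+7u7lVVVUREMzIzRXiIh2ZmZ3iZiIiJve7u7d3u7d7v/u7uVVVVVERDMzRWeJmHZmZ3iZmIiJrO7u7d3e7t3u/+7u5VVVVVREMzRWeImYdmZniJmYiIm97u7d3d3u3d7v7u7lVVVVVERERWeImZh2ZneJmZiIir3e7d3N3e7d3e7u7uVWZVVURERWeImamHd3d4mZiIiavN3dzMzd7t3d3u7u5VVVVVRERWeImaqYd3iIiZiIiZq7zMzMzN3t3d3d7u7lVVVVRFVWZ4maqph4iIiIiJmaq7u7u7vM3d3d3d3u7uVVVVVVZmZ4mqqqmIiJmIiZmqu7u7uqu83d3d3d3u7u5VVVVVZnd4iau6qYiJmYmZmrzMu7uqq7zd3d3d3d3d3WZmZVZ3eImau7qpmImZmZmavMzLu7qrzN3d3d3d3d3dZmZmZ3iImau7qqqYiZmZmZrN3Mu7qqvN3d3d3d3d3d1md3eIiZmaq7u7u6mJmZmZmszMu6qqu83d3d3d3d3d3Xd4iJmZmaq7u7u7qYmZmZmau7uqqqq83t3d3d3d3d3deImZmpmZqru7vMupiamZmZmqqqmZq83u7d3d3d3d3d2ImaqqqZmqu7vMy5mZqpmZmZmZmZmr3e7t3d3d3d3d3YiZqqqpmaqrvMzLmZqqmZmqqqmZmrze7u3d3d3d3d3diJmqqqqaqqu8zMupmqmZmrzLu6qrze7u7t3d3d3d3d2Jmaqqqqqqq7zMy6qaqZmbzd3czMze7u7u7d3d3d3d3ZmaqqqqqqqrzMzLuqqpmZve7u7d3u7u7u7d3d3d3d3dmZqqqrqqqqvMzMy7qqmZm97u7u7u7u7d3d3d3d3d3d2qqqu7u6qqu8zMzMu6qpmbze7u7u7u7d3d3d3d3d3d3aqqu7u7uqu8zdzMzLu6mZvd7u3d3t3d3d3d3d3d3d3dqqu7u7u7u7zd3dzcy7upm97u3d3d3d3d3d3d3d3d3d2qq7u7u7u7zN3d3dzMzLqr3u7d3d3d3d3d3d3d3d3d3aqru7u7u7vM3d3d3d3dy6ve7t3d3d3d3d3d3d3d3d3dqqu7u7u7u7zN3d3d3d3bq97+7d3d3d3d3d3d3d3d3d2qq7u7u7u7u83d3d3d3dy7zv/t3d3d3d3d3d3u3d3d3aqru7u7u7u7zd3d3d3dzLvO/+7d3d3d3d3d3e7d3d3d"/>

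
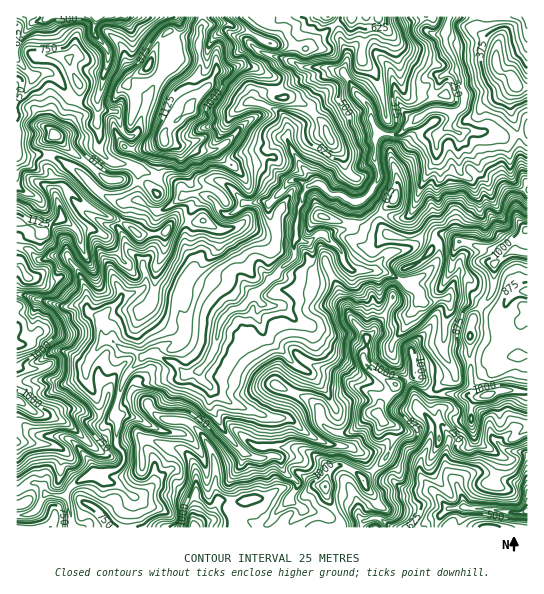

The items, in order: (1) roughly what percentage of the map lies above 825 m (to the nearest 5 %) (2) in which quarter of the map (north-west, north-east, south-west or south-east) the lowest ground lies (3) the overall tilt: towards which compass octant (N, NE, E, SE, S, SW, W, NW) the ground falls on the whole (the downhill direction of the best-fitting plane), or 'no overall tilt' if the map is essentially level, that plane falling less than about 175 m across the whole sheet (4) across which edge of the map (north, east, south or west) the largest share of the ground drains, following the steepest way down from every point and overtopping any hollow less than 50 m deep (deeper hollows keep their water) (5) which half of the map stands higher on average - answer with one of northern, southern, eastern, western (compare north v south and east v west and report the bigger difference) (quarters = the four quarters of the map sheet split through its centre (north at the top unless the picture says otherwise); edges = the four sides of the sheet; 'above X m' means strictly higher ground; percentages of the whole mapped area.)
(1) Roughly 30 % of the ground is higher than 825 m.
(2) The lowest ground is in the north-east quarter.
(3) On the whole the ground falls towards the north-east.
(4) Drainage is mainly to the north: more ground falls towards that edge than towards any other.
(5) On average the western half of the map is the higher ground.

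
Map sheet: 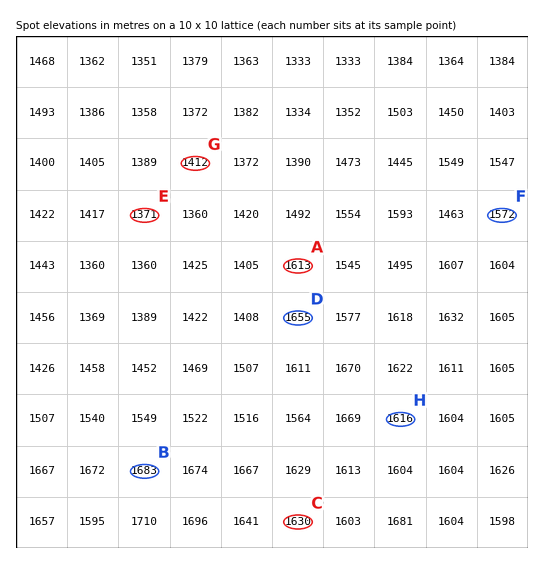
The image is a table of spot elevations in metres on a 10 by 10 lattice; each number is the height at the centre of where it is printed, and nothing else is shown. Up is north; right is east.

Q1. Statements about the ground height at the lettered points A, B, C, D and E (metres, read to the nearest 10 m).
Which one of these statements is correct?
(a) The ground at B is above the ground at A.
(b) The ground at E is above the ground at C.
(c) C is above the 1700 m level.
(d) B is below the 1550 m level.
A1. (a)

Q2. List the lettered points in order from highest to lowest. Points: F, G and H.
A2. H F G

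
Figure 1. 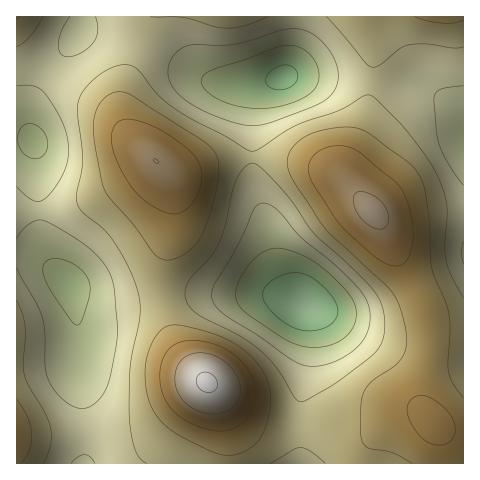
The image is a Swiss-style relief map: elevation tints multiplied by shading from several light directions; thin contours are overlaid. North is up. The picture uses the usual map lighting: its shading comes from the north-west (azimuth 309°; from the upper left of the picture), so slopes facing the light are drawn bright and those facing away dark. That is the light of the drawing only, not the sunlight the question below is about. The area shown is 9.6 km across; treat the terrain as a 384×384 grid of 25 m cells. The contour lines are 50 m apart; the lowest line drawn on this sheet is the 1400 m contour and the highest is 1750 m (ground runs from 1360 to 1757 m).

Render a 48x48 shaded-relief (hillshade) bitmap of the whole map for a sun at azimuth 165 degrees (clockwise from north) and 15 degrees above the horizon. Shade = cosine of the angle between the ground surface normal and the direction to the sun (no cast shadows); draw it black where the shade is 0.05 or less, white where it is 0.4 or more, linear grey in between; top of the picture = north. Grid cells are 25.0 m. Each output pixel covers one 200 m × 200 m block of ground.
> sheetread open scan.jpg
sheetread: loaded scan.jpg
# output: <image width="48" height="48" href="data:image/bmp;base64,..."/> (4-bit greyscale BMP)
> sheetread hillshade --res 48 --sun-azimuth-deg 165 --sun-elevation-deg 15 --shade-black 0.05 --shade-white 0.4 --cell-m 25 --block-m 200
<image width="48" height="48" href="data:image/bmp;base64,Qk32BAAAAAAAAHYAAAAoAAAAMAAAADAAAAABAAQAAAAAAIAEAAATCwAAEwsAABAAAAAAAAAAAAAAABEREQAiIiIAMzMzAERERABVVVUAZmZmAHd3dwCIiIgAmZmZAKqqqgC7u7sAzMzMAN3d3QDu7u4A////AMzMu7qZmZmqvMzM3d3cy7uqmaq7u8zMzMy7u6qZmZmqvMzMzdzMu6qqmZq7u7vMzLu6qqqZmZmrvN3d3czLqqmZmZmru7u7u6qpmZmYiJmrzd7u3dy7qZmZmImaqqqqqpmZiIiIiJmrze7u7tzLqZmZiImZqpmZmYiIiId3eImrzd7u7tzLqZiIiIiZmZiIh3d3d3d3eImavM3d3cy6qYh3iIiIiIh3d3d3d3d3d4iZqrvMy7uqmHdmd3d3d3d3d4iIiHd3d3iIiZmaqZmZiHZlVmZmZ3eIiJmZiIh3d3d3d3d3d3d3d2VVRFVVZniJmaqpmYiHd3dmZVVVVVZmZlVEQ0RVZniZqqqqmYiHd2ZlVDMzNERVVURDMzRVZ3iaqqqqmYiId2ZVQyERIjNEREMzMzRWd4maqqqqmYiIh2ZVQyEREiM0RDM0REVneImaqqqpmYiIiHZlVDIhIjNEREREVVVniJmaqpmZmIiIiId2ZVRDRERVZmZmZmd4iZmamYiIiIiIiIiHd3ZmZmZ3eIiIiIiJmZmZmYeIiIiIiIiJmYiImIiJmqqqqqqqqpmZiHd4iIiIiZmZqqqqqqqqu7u7zMzLupmIh3iJmZmZmZmqu8zMzMu8zMzM3d3cu6mIh4iaqqqqqqqrvN3dzMzMzd3d7t3cy6mYiJmru7u7qqqrvN3d3czM3d7u7t3cy7qpmaq7zMy7qqqrvN3d3czMze7u7dzMu7qqqru8zMy7qqqqvMzczMzMzN7u7dzLu7qqu7u7zMu7qqqqu8zMzMu7vM3d3My7uqqru7u7u7u7uqqqu7zMu7u7u7zMy7u6qqqqu6qqqru7u7u7u7zMu7u7u7u7uqqpmZmqqpmImaq7u7u7u8zMu7u7u7u6qpmIiZmqqYh3d4mqq7u7u8zMu7u8zLu6qYh3iJmZmHd2ZniZqru7u7u8u7vMy7uqmId3eImZiHdmZmeJqqq7qqq7u7u7uqqZmHdmd4iIh3d2ZmeJqqqqmZmqu7uqmYiIh3dmZ3d3d3d3ZneJmZmZiHiJqqmYh3dmd3dmZmd3iIiHd3iJmYiHdmZ3iIh3ZlVVVmZmZmd4iJmZiIiIiHdmVVVWZmZVRERERVZmd3iJmaqqmYh3d2ZVRERERVRDMzMzNFZnd4iaqru6qYd3ZmVERDMzREQyIREiNFZ3eImaq7u7qYdmZlVERDNEREQyEAESNFZ4iImaq7u6mHZmZlVVRERVVVVDIREjRWeIiImau7u6mHZVVmZmZmZnd3ZlQyM0VniJmZmau7uph2VVVmd3eIiZmZmHZVVWZ3iZmZqru7uph2ZVVmeJmaqru7uqmId3iImqqqq7u7uph3ZVVniaq7vMzd3cy6mZmZmqu7u7u8upmHZmZ4mqvMzd3u7u7cuqqqqqu7u7u8y6mId3eImrvM3e7v///ty7qqqqu7zMzNzLqYiIiJmrzM3e7////tzLuqqqu8zMzN3MupmIiZqrvM3e7v///tzLuqqru83d3d3Mu6mZmZqrvM3d7u7/7tzLuqq7u83d3Q=="/>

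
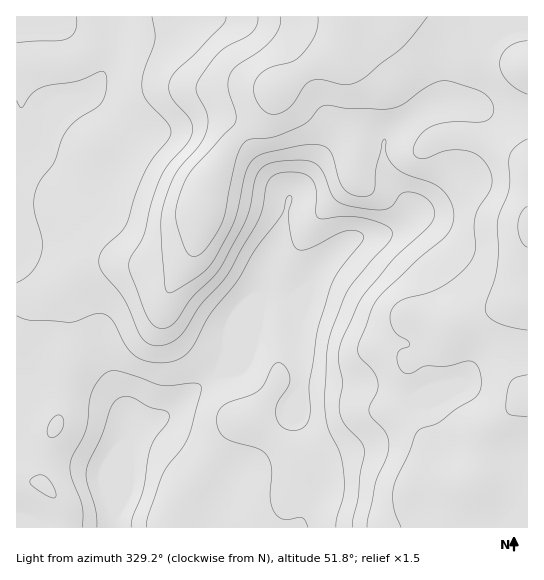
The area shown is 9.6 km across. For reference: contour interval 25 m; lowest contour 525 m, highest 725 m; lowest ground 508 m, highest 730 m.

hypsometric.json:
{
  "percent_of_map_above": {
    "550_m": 95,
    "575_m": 74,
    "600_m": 55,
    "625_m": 47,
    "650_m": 39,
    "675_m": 26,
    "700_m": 6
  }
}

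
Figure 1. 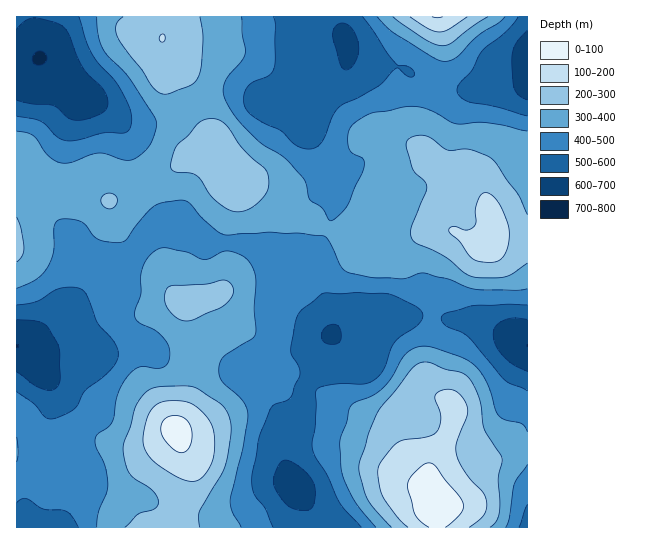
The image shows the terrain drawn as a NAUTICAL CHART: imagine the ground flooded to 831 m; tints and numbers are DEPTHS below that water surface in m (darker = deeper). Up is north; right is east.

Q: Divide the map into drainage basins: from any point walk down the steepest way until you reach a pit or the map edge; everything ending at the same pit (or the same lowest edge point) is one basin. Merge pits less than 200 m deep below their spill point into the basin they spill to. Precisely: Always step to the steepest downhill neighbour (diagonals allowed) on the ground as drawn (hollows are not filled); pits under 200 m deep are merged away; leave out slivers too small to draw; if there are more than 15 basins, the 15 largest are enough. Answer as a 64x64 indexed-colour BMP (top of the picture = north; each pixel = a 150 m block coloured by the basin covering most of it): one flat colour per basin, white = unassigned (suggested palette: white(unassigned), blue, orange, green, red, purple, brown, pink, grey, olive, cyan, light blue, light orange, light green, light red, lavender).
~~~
<image width="64" height="64" href="data:image/bmp;base64,Qk12CAAAAAAAAHYAAAAoAAAAQAAAAEAAAAABAAQAAAAAAAAIAAATCwAAEwsAABAAAAAAAAAA////ALR3HwAOf/8ALKAsACgn1gC9Z5QAS1aMAMJ34wB/f38AIr28AM++FwDox64AeLv/AIrfmACWmP8A1bDFACIiIiIiIiIiIiIREREREREREREREREREREREiIiIiIiIiIiIiIiIiIiIhERERERERERERERERERERESIiIiIiIiIiIiIiIiIiIiERERERERERERERERERERERIiIiIiIiIiIiIiIiIiIiIREREREREREREREREREREREiIiIiIiIiIiIiIiIiIiIhERERERERERERERERERERERIiIiIiIiIiIiIiIiIiIiIRERERERERERERERERERERERIiIiIiIiIiIiIiIiIiIhEREREREREREREREREREUERESIiIiIiIiIiIiIiIiIiEREREREREREREREREREUQREREiIiIiIiIiIiIiIiIiIRERERERERERERERERERRBEREREiIiIiIiIiIiIiIiIhERERERERERERERERERREQRERERERIiIiIiIiIiIiIiERERERERERERERERERFERBEREREREiIiIiIiIiIiIiEREREREREREREREREREUREQRERERESIiIiIiIiIiIiIRERERERERERERERERERRERBERERERIiIiIiIiIiIiIiERERERERERERERERERFEREQREREREiIiIiIiIiIiIiIREREREREREREREREREURERBERERESIiIiIiIiIiIiIhERERERERERERERERERFERBERERERIiIiIiIiIiIiIiIREREREREREREREREREREREREREREiIiIiIiIiIiIiIhERERERERERERERERERERERERERESIiIiIiIiIiIiIiERERERERERERERERERERERERERERIiIiIiIiIiIiIiIhEREREREREREREREREREREREREREiIiIiIiIiIiIiIiERERERERERERERERERERERERERESIiIiIiIiIiIiIiIRERERERERERERERERERERERERERIiIiIiIiIiIiIiIhEREREREREREREREREREREREREREiIiIiIiIiIiIiIiERERERERERERERERERERERERERESIiIiIiIiIiIiIiIRERERERERERERERERERERERERERIiIiIiIiIiIiIiIREREREREREREREREREREREREREREiIiIiIiIiIiIiIhERERERERERERERERERERERERERESIiIiIiIiIiIiIiERERERERERERERERERERERERERERIiIiIiIiIiIiIiIREREREREREREREREREREREREREREiIiIiIiIiIiIiIiIhERERERERERERERERERERERERESIiIiIiIiIiIiIiIiIRERERERERERERERERERERERERIiIiIiIiIiIiIiIiIhEREREREREREREREREREREREREiIiIiIiIiIiIiIiIiERERERERERERERERERERERERESIiIiIiIiIiIiIiIiIRERERERERERERERERERERERERIiIiIiIiIiIiIiIiIhEREREREREREREREREREREREREiIiIiIiIiIiIiIiIiEREREREREREREREREREREUERFCIiIiIiIiIiIiIiIiIRERERERERETM0REQRERFEREREIiIiIiIiIiIiIiIiIhERERERERMzMzREREREREREREQiIiIiIiIiIiIiIiIiIREREREzMzMzNEREREREREREREQiIiIiIiIiIiIiIiIhERETMzMzMzM0REREREREREREREIiIiIiIiIiIiIiIiERERMzMzMzMzRERERERERERERERCIiIiRCIiIiIiIiIhERMzMzMzMzM0REREREQzREREREREIiREREIiIiIiIiETMzMzMzMzMzNEREREMzRERERERERERERERCIiIiIiMzMzMzMzMzMzMzREREMzNEREREREREREREREQiIiIiIzMzMzMzMzMzMzMzREMzMzREREREREREREREREQiIiIzMzMzMzMzMzMzMzMzMzMzNEREREREREREREREREQiIzMzMzMzMzMzMzMzMzMzMzMzRERERERERERERERERERDMzMzMzMzMzMzMzMzMzMzMzMzREREREREREREREREREMzMzMzMzMzMzMzMzMzMzMzMzMzREREREREREREREREMzMzMzMzMzMzMzMzMzMzMzMzMzNEREREREREREREREMzMzMzMzMzMzMzMzMzMzMzMzMzM0REREREREREREREQzMzMzMzMzMzMzMzMzMzMzMzMzMzRERERERERERERERDMzMzMzMzMzMzMzMzMzMzMzMzMzNERERERERERERERDMzMzMzMzMzMzMzMzMzMzMzMzMzM0REREREREREREREMzMzMzMzMzMzMzMzMzMzMzMzMzMzREREREREREREREMzMzMzMzMzMzMzMzMzMzMzMzMzMzNEREREREREREREQzMzMzMzMzMzMzMzMzMzMzMzMzMzM0REREREREREREQzMzMzMzMzMzMzMzMzMzMzMzMzMzMzREREREREREREQzMzMzMzMzMzMzMzMzMzMzMzMzMzMzNERERERERERERDMzMzMzMzMzMzMzMzMzMzMzMzMzMzM0RERERERERERDMzMzMzMzMzMzMzMzMzMzMzMzMzMzMzREREREREREREMzMzMzMzMzMzMzMzMzMzMzMzMzMzMzNERERERERERERDMzMzMzMzMzMzMzMzMzMzMzMzMzMzM0REREREREREREMzMzMzMzMzMzMzMzMzMzMzMzMzMzMz"/>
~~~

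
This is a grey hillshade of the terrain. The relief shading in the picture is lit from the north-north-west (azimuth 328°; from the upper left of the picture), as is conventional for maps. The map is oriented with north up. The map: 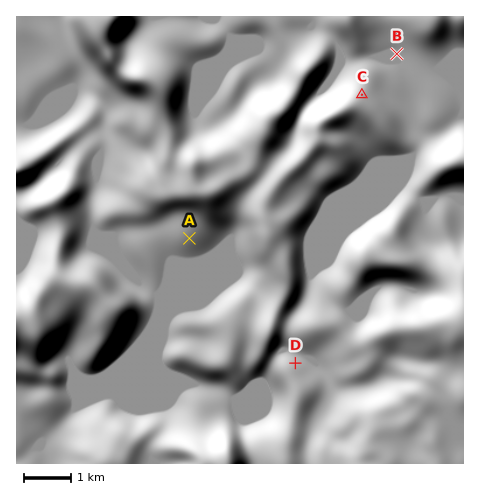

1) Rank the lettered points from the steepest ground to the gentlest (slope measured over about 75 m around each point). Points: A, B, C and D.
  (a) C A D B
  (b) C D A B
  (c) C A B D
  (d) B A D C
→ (b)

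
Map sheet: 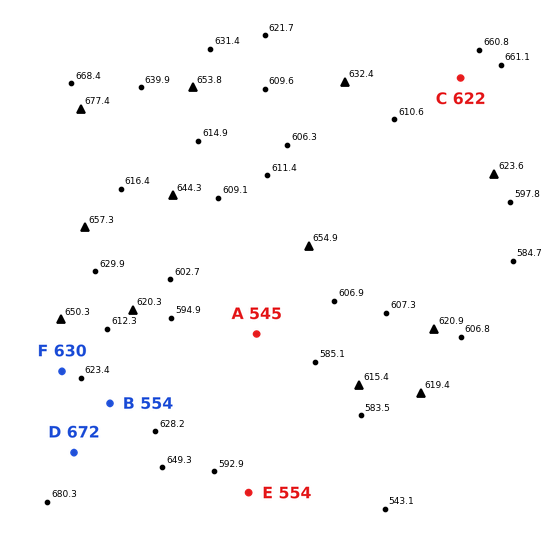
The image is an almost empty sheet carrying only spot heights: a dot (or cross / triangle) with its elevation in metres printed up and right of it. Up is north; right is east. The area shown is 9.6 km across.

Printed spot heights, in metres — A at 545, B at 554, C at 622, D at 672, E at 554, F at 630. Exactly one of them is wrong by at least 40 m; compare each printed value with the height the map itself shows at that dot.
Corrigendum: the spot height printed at B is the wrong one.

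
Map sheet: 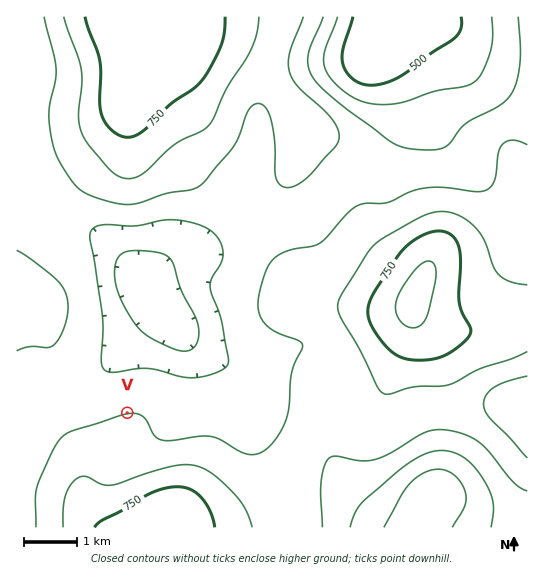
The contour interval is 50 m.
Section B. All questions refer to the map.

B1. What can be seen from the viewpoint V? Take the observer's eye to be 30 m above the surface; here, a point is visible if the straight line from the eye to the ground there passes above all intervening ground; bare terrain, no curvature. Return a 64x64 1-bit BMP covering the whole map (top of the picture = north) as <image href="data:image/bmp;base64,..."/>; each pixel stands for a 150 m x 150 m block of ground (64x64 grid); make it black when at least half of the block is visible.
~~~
<image width="64" height="64" href="data:image/bmp;base64,Qk0+AgAAAAAAAD4AAAAoAAAAQAAAAEAAAAABAAEAAAAAAAACAAATCwAAEwsAAAIAAAAAAAAA////AAAAAAAAOAAAAAAAAAB+AAAAAAAAAP/AAAAAAAAA//ABgAAAAAD//APAAAAAAf/+B8AAAAAB//8HwAAAAAH//w/AAAAAAf//n+AAAAAB////4AAAAAP////gMAAAB///4/B4AAAP///h8fgAAJ///8H7+AAAv///wf/8AACf///B//wAAB///8H//AAAH///4//+AACf///////wAP//w/////AA//+D////8AD//4P////gAP//A////8AA//8D////wAD//gf////AAP/+D////4AA//4f////gAD///////+AAP///////4AA//////P/gAAH////4f/AAAP////A/8AAAf///8B/wAAB////gH/gAAH///8Af8AAAf///wB/wAAD////AHAAAAf///+AIAAAD////8AAAAAf////4AAAAD/////4AAAA//////wAAAD//////gAAAP//////gAAA///////AAAD//////8AAAP//////wAAAP/////+AAAAP/////gAAAAP////4AAAAgP//x/AAAADAf//H4AAAAIAf/8fAAAAAgAf/x8AAAACAAf/vgAAAAIAA//+AAAAAgAB//wAAAAAAAD//AAAAAAAAAf8AAAAAAAAA/4AAAAAAAAAHgAAAAAAAAACAAAAAAAAAAAAAAAAAAAAAAAAAAA=="/>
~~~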